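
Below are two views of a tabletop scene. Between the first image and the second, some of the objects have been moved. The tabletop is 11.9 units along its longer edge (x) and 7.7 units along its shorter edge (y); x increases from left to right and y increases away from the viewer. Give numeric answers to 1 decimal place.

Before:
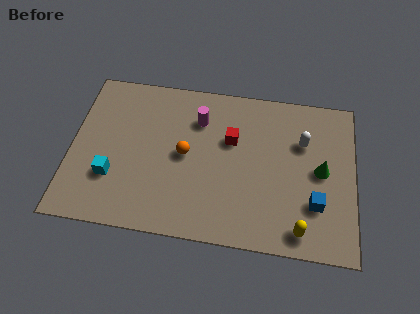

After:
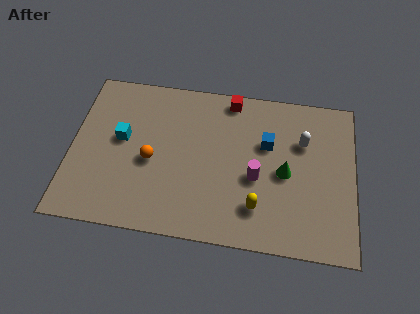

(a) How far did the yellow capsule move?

2.0

The yellow capsule was near (9.7, 1.0) before and (7.9, 1.8) after, so it travelled √(1.8² + 0.8²) ≈ 2.0 units.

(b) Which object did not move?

the white capsule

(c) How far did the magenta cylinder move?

3.5

The magenta cylinder was near (5.3, 5.7) before and (7.8, 3.2) after, so it travelled √(2.5² + 2.5²) ≈ 3.5 units.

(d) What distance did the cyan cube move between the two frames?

1.9

From (1.8, 2.4) to (2.1, 4.3), the cyan cube covered √(0.3² + 1.9²) ≈ 1.9 units.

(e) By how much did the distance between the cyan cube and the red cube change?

-0.3

Before: roughly 5.5 units apart; after: 5.2. That's 0.3 units closer together.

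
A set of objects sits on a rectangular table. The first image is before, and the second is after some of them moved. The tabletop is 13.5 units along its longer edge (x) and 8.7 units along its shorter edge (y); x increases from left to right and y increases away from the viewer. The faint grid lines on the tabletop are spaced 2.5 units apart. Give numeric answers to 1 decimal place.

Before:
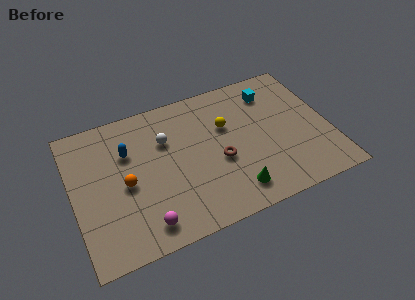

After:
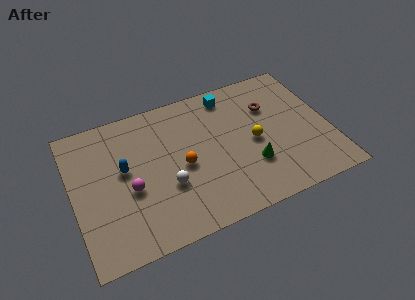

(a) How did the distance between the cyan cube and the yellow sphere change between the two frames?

+0.6

Before: roughly 2.9 units apart; after: 3.5. That's 0.6 units further apart.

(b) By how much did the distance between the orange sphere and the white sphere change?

-1.7

The distance was about 3.0 in the first image and 1.3 in the second, so they moved 1.7 units closer together.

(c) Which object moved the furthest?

the brown torus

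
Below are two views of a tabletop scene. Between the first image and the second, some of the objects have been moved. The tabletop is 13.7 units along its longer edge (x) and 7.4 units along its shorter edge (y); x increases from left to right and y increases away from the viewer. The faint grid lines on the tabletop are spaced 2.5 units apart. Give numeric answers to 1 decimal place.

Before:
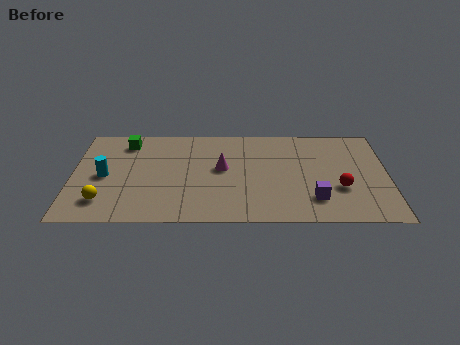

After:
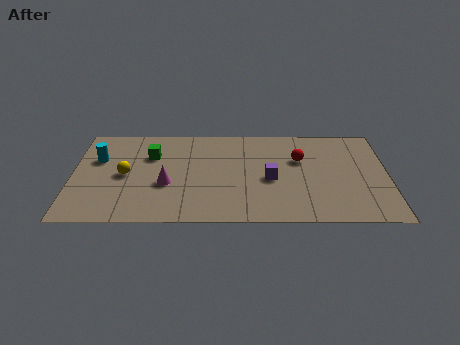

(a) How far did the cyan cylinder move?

1.3

From (1.4, 3.5) to (1.1, 4.8), the cyan cylinder covered √(0.3² + 1.3²) ≈ 1.3 units.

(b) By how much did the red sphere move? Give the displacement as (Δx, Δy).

(-1.7, 2.2)

The red sphere was at about (11.6, 2.6) and moved to about (9.9, 4.8).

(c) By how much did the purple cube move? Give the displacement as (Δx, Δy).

(-1.9, 1.5)

From the two frames, the purple cube sits at roughly (10.5, 1.8) before and (8.6, 3.3) after.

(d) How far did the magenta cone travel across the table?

2.7

The magenta cone was near (6.5, 4.1) before and (4.1, 2.9) after, so it travelled √(2.4² + 1.2²) ≈ 2.7 units.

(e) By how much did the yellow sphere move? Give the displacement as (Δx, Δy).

(0.9, 2.0)

The yellow sphere started near (1.4, 1.6) and ended near (2.3, 3.6).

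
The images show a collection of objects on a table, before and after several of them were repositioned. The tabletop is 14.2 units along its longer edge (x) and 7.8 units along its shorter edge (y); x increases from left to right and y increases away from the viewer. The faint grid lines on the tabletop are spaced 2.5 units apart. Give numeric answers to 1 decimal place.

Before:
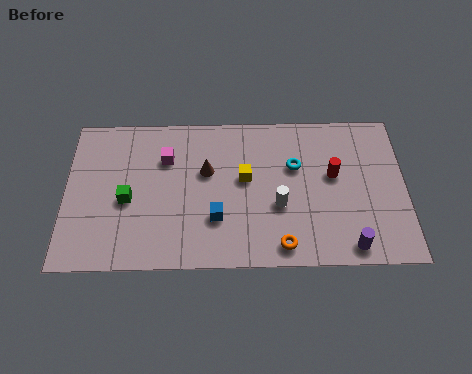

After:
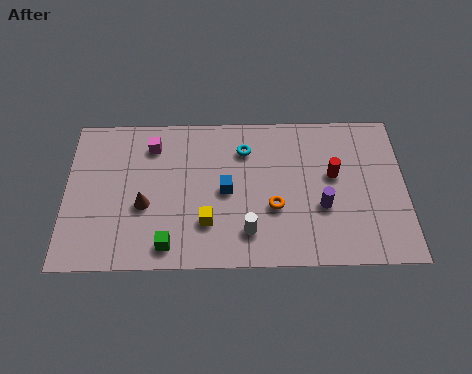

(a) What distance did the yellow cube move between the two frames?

2.7

The yellow cube was near (7.5, 4.4) before and (5.9, 2.2) after, so it travelled √(1.6² + 2.2²) ≈ 2.7 units.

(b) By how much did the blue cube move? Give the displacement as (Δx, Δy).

(0.4, 1.4)

The blue cube started near (6.3, 2.4) and ended near (6.7, 3.8).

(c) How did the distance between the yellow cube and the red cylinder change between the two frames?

+2.1

The distance was about 3.7 in the first image and 5.8 in the second, so they moved 2.1 units further apart.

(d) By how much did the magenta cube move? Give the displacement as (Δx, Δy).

(-0.6, 0.7)

The magenta cube was at about (4.2, 5.5) and moved to about (3.6, 6.2).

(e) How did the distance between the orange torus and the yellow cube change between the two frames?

-0.8

The distance was about 3.7 in the first image and 2.9 in the second, so they moved 0.8 units closer together.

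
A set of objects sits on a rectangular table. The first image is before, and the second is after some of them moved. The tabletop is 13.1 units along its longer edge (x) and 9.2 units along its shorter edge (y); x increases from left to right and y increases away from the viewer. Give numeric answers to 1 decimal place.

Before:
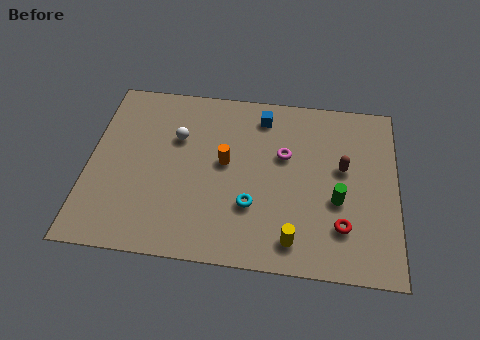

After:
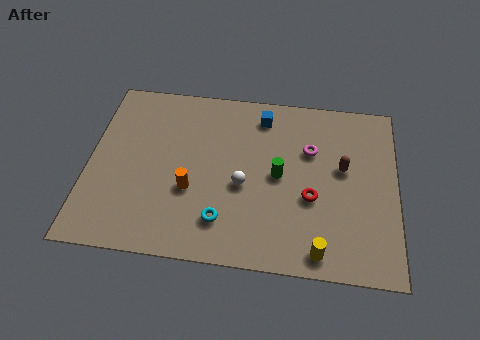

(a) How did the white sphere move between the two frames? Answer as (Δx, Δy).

(2.9, -2.2)

From the two frames, the white sphere sits at roughly (3.7, 6.1) before and (6.6, 3.9) after.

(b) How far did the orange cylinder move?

2.1

The orange cylinder moved from about (5.8, 5.0) to (4.4, 3.4), a distance of √(1.4² + 1.6²) ≈ 2.1.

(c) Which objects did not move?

the brown capsule and the blue cube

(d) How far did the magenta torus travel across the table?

1.2

From (8.3, 5.7) to (9.4, 6.1), the magenta torus covered √(1.1² + 0.4²) ≈ 1.2 units.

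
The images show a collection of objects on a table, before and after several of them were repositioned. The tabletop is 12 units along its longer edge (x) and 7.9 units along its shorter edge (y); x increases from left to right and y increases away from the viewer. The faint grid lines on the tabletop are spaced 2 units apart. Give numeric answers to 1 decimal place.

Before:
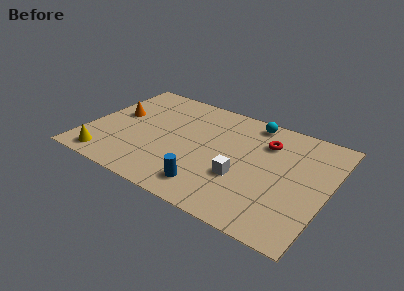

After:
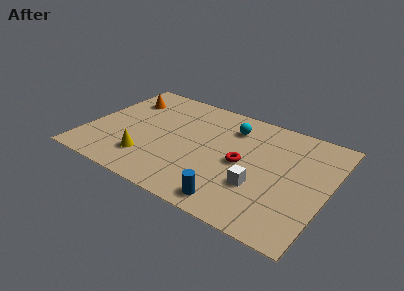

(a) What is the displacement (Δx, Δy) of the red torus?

(-0.9, -2.0)

The red torus was at about (8.7, 5.8) and moved to about (7.8, 3.8).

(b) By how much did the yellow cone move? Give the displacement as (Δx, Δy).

(1.9, 0.9)

The yellow cone started near (1.4, 1.0) and ended near (3.3, 1.9).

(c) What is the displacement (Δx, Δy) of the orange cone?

(0.1, 1.4)

From the two frames, the orange cone sits at roughly (1.3, 4.5) before and (1.4, 5.9) after.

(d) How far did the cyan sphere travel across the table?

1.3

The cyan sphere was near (7.8, 7.0) before and (6.9, 6.1) after, so it travelled √(0.9² + 0.9²) ≈ 1.3 units.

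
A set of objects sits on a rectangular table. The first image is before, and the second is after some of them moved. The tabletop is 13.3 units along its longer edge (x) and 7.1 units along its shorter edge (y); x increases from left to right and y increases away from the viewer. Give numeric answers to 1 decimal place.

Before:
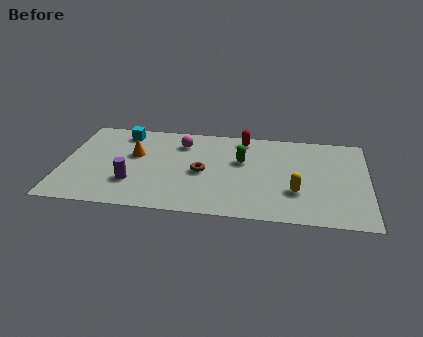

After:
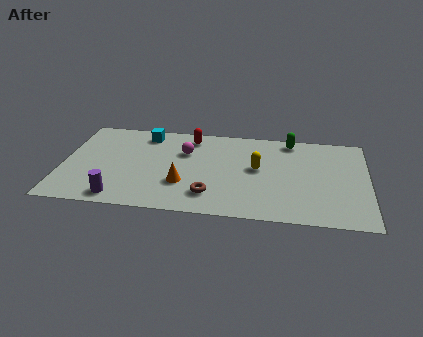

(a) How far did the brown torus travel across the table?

1.7

The brown torus moved from about (6.1, 3.3) to (6.5, 1.6), a distance of √(0.4² + 1.7²) ≈ 1.7.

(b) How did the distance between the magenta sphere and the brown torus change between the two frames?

+1.0

Before: roughly 2.4 units apart; after: 3.4. That's 1.0 units further apart.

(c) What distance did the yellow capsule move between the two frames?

2.3

From (10.2, 2.3) to (8.5, 3.9), the yellow capsule covered √(1.7² + 1.6²) ≈ 2.3 units.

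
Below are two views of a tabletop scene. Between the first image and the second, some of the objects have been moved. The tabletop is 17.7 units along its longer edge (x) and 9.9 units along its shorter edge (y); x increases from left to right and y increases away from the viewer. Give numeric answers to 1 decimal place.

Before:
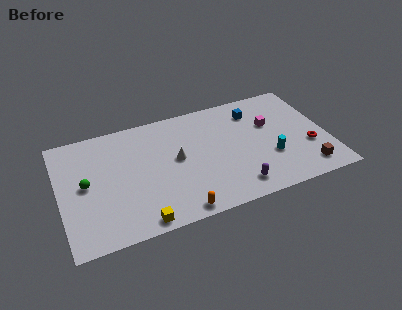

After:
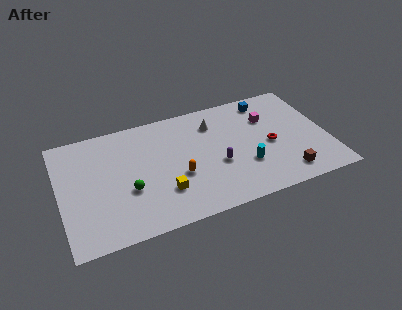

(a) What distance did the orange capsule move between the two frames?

2.9

The orange capsule moved from about (7.4, 0.9) to (7.7, 3.8), a distance of √(0.3² + 2.9²) ≈ 2.9.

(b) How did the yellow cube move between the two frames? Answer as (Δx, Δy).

(1.7, 1.9)

The yellow cube started near (4.9, 0.9) and ended near (6.6, 2.8).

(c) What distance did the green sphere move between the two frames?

3.0

The green sphere was near (1.7, 5.1) before and (4.4, 3.7) after, so it travelled √(2.7² + 1.4²) ≈ 3.0 units.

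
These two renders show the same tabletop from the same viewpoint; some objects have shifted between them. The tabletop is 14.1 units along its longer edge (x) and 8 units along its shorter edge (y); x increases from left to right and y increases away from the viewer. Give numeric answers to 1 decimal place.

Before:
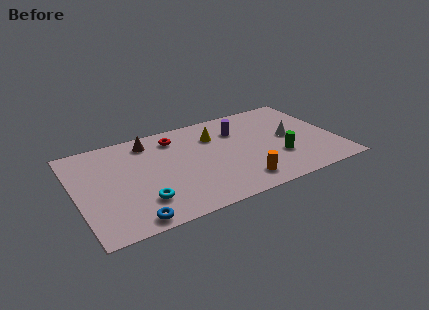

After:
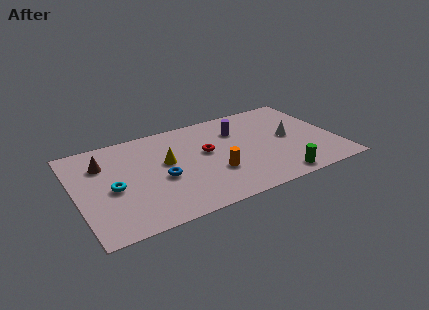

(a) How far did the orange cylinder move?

1.8

From (8.5, 1.4) to (7.3, 2.7), the orange cylinder covered √(1.2² + 1.3²) ≈ 1.8 units.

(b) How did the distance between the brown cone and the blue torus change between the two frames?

-2.3

The distance was about 6.1 in the first image and 3.8 in the second, so they moved 2.3 units closer together.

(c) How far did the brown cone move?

2.8

From (4.2, 6.7) to (1.6, 5.8), the brown cone covered √(2.6² + 0.9²) ≈ 2.8 units.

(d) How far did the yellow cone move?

3.0

The yellow cone moved from about (7.7, 5.8) to (4.9, 4.6), a distance of √(2.8² + 1.2²) ≈ 3.0.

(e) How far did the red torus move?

2.4

From (5.6, 6.5) to (7.1, 4.6), the red torus covered √(1.5² + 1.9²) ≈ 2.4 units.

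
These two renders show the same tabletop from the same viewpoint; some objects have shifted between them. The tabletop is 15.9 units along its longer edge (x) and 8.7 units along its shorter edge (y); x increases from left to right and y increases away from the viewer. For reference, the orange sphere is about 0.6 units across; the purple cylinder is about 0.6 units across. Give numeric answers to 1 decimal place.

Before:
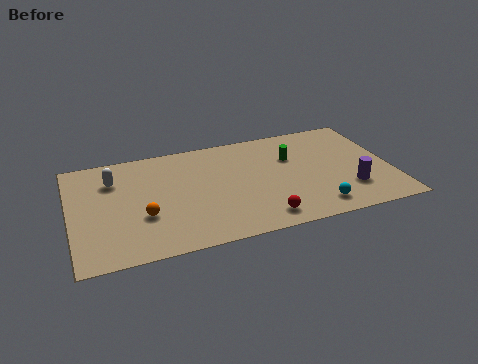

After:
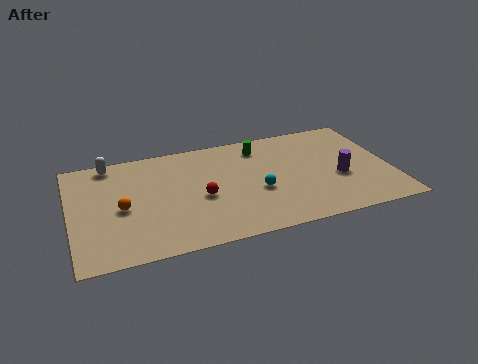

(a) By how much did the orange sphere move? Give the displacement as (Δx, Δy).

(-1.0, 0.9)

From the two frames, the orange sphere sits at roughly (3.5, 3.1) before and (2.5, 4.0) after.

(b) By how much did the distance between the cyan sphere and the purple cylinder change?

+2.0

The distance was about 2.1 in the first image and 4.1 in the second, so they moved 2.0 units further apart.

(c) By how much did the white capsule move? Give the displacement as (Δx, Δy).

(-0.1, 1.4)

From the two frames, the white capsule sits at roughly (2.2, 6.4) before and (2.1, 7.8) after.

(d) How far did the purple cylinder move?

1.2

The purple cylinder moved from about (13.7, 2.4) to (13.3, 3.5), a distance of √(0.4² + 1.1²) ≈ 1.2.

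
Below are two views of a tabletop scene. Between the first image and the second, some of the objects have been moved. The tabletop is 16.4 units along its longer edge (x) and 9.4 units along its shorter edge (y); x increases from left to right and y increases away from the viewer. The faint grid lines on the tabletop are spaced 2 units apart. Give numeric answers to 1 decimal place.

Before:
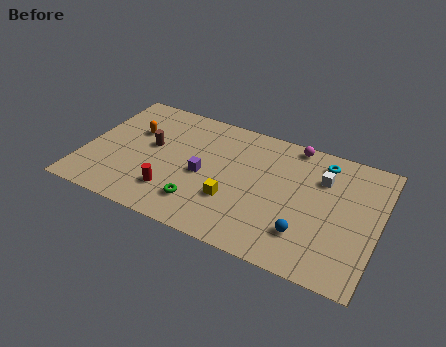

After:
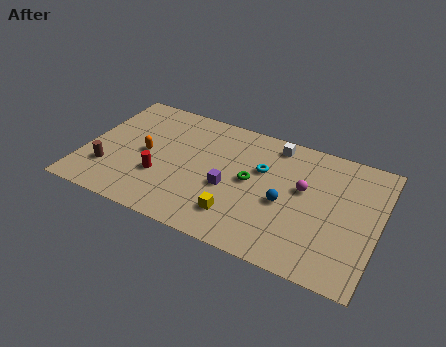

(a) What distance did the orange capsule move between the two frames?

1.7

The orange capsule moved from about (2.5, 6.1) to (3.4, 4.6), a distance of √(0.9² + 1.5²) ≈ 1.7.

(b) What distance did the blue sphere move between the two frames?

2.1

The blue sphere moved from about (12.6, 2.4) to (11.3, 4.1), a distance of √(1.3² + 1.7²) ≈ 2.1.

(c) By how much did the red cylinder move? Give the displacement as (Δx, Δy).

(-0.8, 0.9)

From the two frames, the red cylinder sits at roughly (5.2, 2.3) before and (4.4, 3.2) after.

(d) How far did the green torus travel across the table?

3.8

The green torus moved from about (6.8, 2.1) to (9.3, 4.9), a distance of √(2.5² + 2.8²) ≈ 3.8.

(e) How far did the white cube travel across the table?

3.2

The white cube moved from about (13.1, 6.7) to (10.3, 8.2), a distance of √(2.8² + 1.5²) ≈ 3.2.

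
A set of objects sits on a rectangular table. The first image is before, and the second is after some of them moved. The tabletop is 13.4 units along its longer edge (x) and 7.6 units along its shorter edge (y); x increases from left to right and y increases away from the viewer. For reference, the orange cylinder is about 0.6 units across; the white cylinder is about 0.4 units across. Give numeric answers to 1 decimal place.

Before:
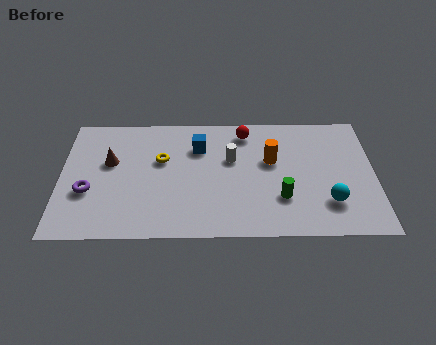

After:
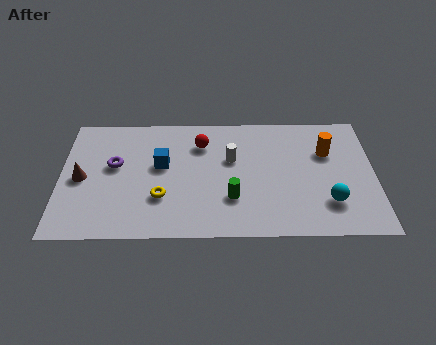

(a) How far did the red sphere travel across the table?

2.0

From (7.9, 6.4) to (6.0, 5.7), the red sphere covered √(1.9² + 0.7²) ≈ 2.0 units.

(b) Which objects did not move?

the cyan sphere and the white cylinder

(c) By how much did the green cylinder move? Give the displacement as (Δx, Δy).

(-2.1, 0.0)

From the two frames, the green cylinder sits at roughly (9.4, 2.3) before and (7.3, 2.3) after.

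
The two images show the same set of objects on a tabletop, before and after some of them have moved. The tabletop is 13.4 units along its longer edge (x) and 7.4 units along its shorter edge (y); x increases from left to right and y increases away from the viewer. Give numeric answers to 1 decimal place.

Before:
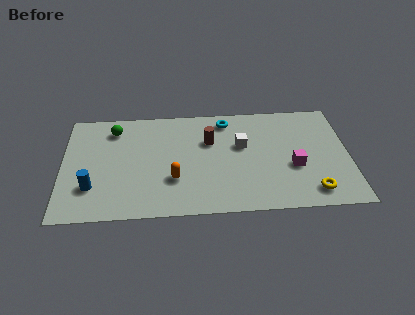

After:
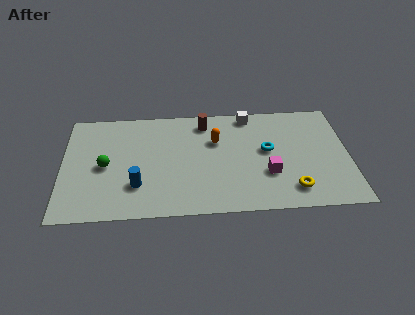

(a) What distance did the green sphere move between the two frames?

2.5

From (2.4, 6.0) to (2.0, 3.5), the green sphere covered √(0.4² + 2.5²) ≈ 2.5 units.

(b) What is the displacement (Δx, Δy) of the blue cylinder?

(2.1, 0.0)

From the two frames, the blue cylinder sits at roughly (1.4, 2.1) before and (3.5, 2.1) after.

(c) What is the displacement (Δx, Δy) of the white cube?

(0.4, 2.1)

The white cube started near (8.4, 4.5) and ended near (8.8, 6.6).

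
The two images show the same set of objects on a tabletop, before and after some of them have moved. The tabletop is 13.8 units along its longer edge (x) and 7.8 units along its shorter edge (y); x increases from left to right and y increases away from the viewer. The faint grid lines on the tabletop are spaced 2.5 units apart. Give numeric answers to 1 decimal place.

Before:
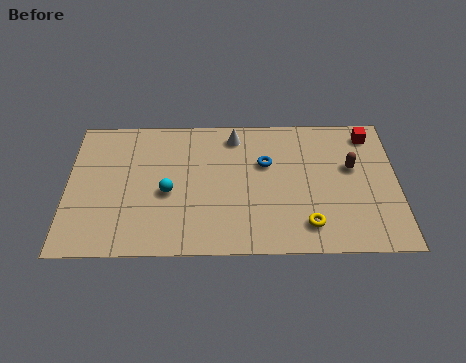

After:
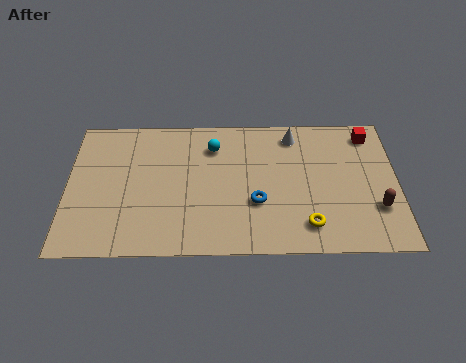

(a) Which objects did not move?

the yellow torus and the red cube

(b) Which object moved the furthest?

the cyan sphere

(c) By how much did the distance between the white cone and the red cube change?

-2.5

They were about 5.7 units apart before and 3.2 after — 2.5 units closer together.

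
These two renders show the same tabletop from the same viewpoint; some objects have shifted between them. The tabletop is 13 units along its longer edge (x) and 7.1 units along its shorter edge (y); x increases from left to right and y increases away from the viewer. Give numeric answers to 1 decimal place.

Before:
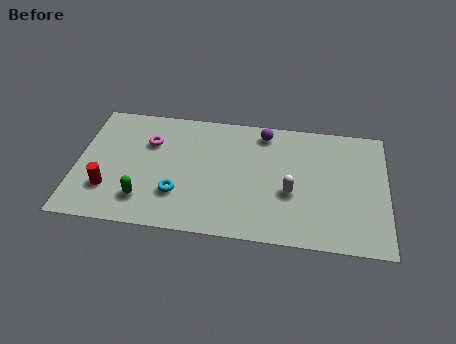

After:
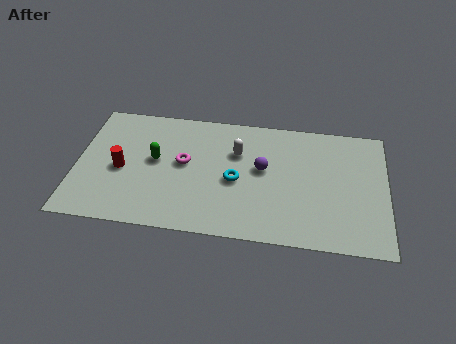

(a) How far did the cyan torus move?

2.6

The cyan torus moved from about (4.3, 2.1) to (6.7, 3.2), a distance of √(2.4² + 1.1²) ≈ 2.6.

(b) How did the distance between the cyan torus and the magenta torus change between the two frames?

-0.8

The distance was about 3.1 in the first image and 2.3 in the second, so they moved 0.8 units closer together.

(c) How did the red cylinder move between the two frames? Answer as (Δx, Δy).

(0.5, 1.2)

From the two frames, the red cylinder sits at roughly (1.4, 2.0) before and (1.9, 3.2) after.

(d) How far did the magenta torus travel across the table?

1.8

The magenta torus moved from about (3.0, 4.9) to (4.5, 3.9), a distance of √(1.5² + 1.0²) ≈ 1.8.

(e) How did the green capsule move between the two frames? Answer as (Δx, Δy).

(0.4, 2.3)

From the two frames, the green capsule sits at roughly (2.9, 1.6) before and (3.3, 3.9) after.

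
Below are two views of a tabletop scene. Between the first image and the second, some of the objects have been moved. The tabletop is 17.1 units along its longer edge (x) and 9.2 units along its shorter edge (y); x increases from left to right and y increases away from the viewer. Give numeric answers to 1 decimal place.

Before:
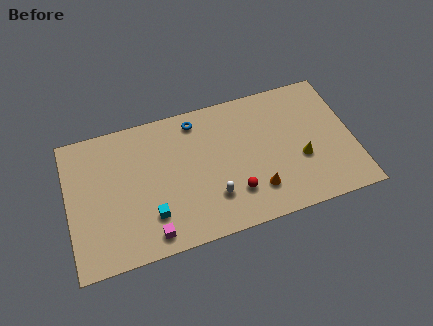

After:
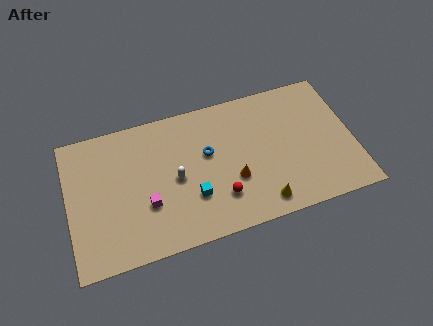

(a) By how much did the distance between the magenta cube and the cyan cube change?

+1.5

The distance was about 1.2 in the first image and 2.7 in the second, so they moved 1.5 units further apart.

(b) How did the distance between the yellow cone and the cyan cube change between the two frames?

-4.9

The distance was about 9.2 in the first image and 4.3 in the second, so they moved 4.9 units closer together.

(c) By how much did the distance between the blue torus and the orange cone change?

-3.9

Before: roughly 6.5 units apart; after: 2.6. That's 3.9 units closer together.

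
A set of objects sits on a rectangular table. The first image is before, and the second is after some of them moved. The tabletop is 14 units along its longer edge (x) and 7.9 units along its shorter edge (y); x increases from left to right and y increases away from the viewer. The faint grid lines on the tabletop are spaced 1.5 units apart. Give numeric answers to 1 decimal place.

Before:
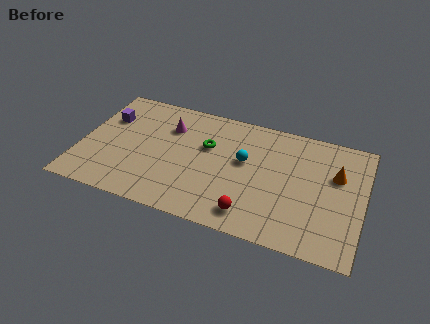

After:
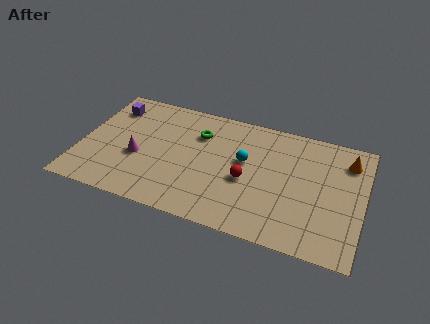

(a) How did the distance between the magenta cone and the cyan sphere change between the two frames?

+1.3

The distance was about 4.1 in the first image and 5.4 in the second, so they moved 1.3 units further apart.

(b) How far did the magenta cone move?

2.8

From (4.2, 5.7) to (2.9, 3.2), the magenta cone covered √(1.3² + 2.5²) ≈ 2.8 units.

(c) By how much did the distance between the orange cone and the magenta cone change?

+2.2

The distance was about 8.4 in the first image and 10.6 in the second, so they moved 2.2 units further apart.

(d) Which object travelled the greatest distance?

the magenta cone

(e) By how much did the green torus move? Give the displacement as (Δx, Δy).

(-0.5, 0.7)

The green torus was at about (6.2, 5.0) and moved to about (5.7, 5.7).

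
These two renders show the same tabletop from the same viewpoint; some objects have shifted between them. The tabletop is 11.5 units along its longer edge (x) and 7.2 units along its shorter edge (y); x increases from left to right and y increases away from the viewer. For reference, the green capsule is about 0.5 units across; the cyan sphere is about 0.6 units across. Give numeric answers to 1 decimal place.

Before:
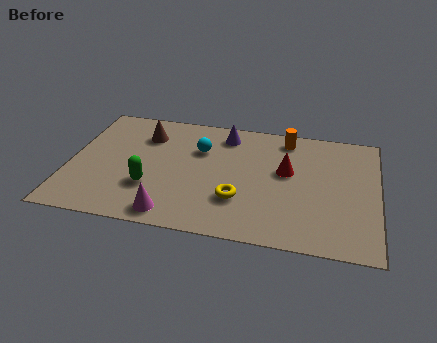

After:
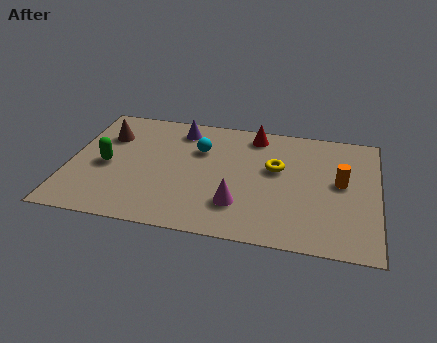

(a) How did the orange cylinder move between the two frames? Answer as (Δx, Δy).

(2.1, -2.3)

The orange cylinder was at about (8.0, 6.2) and moved to about (10.1, 3.9).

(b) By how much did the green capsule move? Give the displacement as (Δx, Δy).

(-1.7, 1.0)

The green capsule started near (3.1, 2.3) and ended near (1.4, 3.3).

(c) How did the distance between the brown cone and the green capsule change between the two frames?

-1.3

The distance was about 3.1 in the first image and 1.8 in the second, so they moved 1.3 units closer together.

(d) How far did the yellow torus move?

2.5

The yellow torus was near (6.4, 2.2) before and (7.7, 4.3) after, so it travelled √(1.3² + 2.1²) ≈ 2.5 units.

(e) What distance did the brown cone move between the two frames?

1.4

The brown cone moved from about (2.7, 5.4) to (1.3, 5.1), a distance of √(1.4² + 0.3²) ≈ 1.4.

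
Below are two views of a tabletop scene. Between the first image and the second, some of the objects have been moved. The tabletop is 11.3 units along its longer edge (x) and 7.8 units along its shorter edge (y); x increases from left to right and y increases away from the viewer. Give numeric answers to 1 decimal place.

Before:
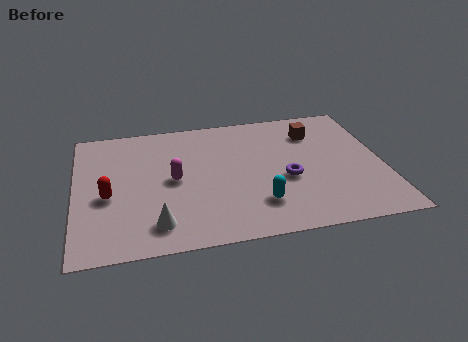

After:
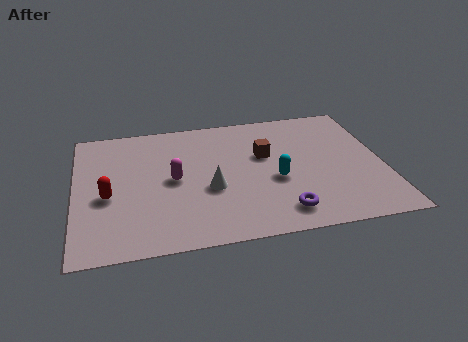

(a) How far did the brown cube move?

2.2

The brown cube was near (8.9, 5.9) before and (7.0, 4.8) after, so it travelled √(1.9² + 1.1²) ≈ 2.2 units.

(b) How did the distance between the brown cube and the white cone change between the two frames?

-4.8

Before: roughly 7.5 units apart; after: 2.7. That's 4.8 units closer together.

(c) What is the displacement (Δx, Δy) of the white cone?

(2.0, 1.7)

From the two frames, the white cone sits at roughly (2.9, 1.4) before and (4.9, 3.1) after.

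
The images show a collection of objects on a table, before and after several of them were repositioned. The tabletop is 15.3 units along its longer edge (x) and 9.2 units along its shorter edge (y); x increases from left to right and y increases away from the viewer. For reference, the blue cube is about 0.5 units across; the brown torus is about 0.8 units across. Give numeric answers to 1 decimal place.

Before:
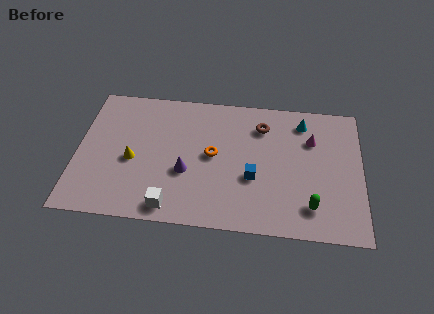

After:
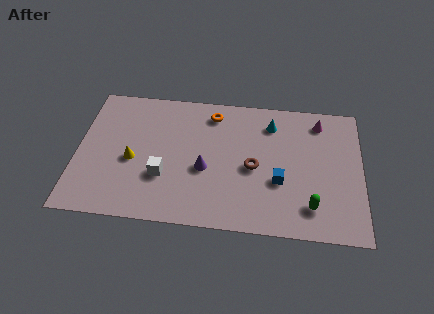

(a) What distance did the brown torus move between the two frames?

2.9

From (9.9, 7.1) to (9.5, 4.2), the brown torus covered √(0.4² + 2.9²) ≈ 2.9 units.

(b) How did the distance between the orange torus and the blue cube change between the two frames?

+3.1

The distance was about 2.6 in the first image and 5.7 in the second, so they moved 3.1 units further apart.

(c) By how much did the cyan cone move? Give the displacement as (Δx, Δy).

(-1.7, -0.3)

From the two frames, the cyan cone sits at roughly (12.1, 7.6) before and (10.4, 7.3) after.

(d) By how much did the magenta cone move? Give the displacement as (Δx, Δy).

(0.4, 1.3)

The magenta cone started near (12.6, 6.4) and ended near (13.0, 7.7).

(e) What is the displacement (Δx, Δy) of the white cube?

(-0.5, 2.0)

From the two frames, the white cube sits at roughly (5.2, 1.1) before and (4.7, 3.1) after.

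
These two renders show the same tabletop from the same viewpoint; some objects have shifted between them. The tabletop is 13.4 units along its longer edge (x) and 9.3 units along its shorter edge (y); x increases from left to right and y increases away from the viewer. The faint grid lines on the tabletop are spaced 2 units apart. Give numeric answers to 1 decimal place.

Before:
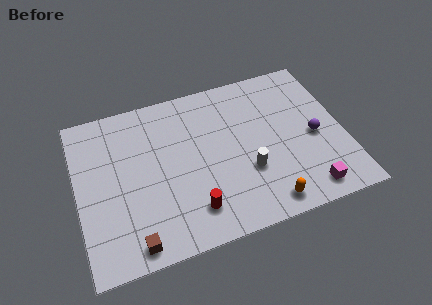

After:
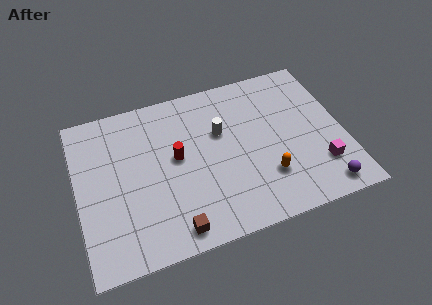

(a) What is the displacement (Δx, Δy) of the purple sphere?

(0.1, -3.1)

The purple sphere was at about (11.9, 4.2) and moved to about (12.0, 1.1).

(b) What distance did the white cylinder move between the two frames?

2.9

The white cylinder was near (8.4, 3.2) before and (7.3, 5.9) after, so it travelled √(1.1² + 2.7²) ≈ 2.9 units.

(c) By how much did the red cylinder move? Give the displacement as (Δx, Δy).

(-0.5, 3.2)

The red cylinder was at about (5.5, 1.9) and moved to about (5.0, 5.1).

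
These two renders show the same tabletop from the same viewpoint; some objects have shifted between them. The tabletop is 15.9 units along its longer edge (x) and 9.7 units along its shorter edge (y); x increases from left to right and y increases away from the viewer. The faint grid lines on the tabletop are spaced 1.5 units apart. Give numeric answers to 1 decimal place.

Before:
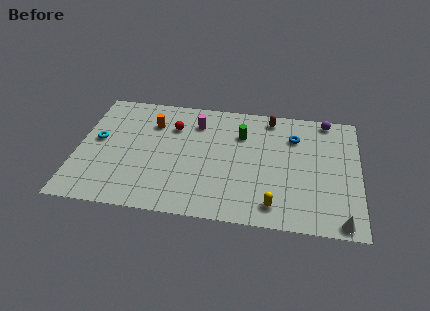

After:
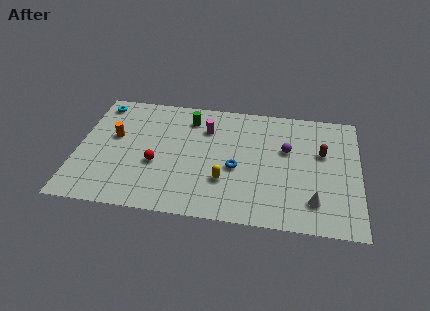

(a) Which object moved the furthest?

the blue torus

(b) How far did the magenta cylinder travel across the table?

0.7

The magenta cylinder moved from about (6.6, 7.5) to (7.2, 7.1), a distance of √(0.6² + 0.4²) ≈ 0.7.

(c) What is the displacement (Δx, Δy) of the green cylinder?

(-3.0, 0.9)

The green cylinder was at about (9.2, 6.9) and moved to about (6.2, 7.8).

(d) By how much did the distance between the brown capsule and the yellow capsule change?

-0.8

The distance was about 7.0 in the first image and 6.2 in the second, so they moved 0.8 units closer together.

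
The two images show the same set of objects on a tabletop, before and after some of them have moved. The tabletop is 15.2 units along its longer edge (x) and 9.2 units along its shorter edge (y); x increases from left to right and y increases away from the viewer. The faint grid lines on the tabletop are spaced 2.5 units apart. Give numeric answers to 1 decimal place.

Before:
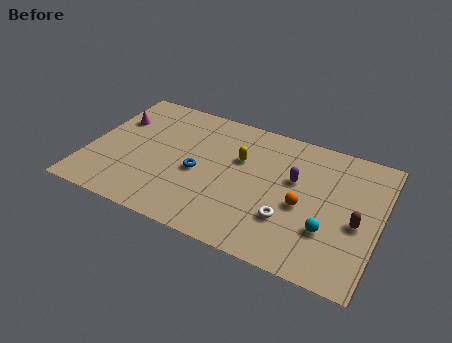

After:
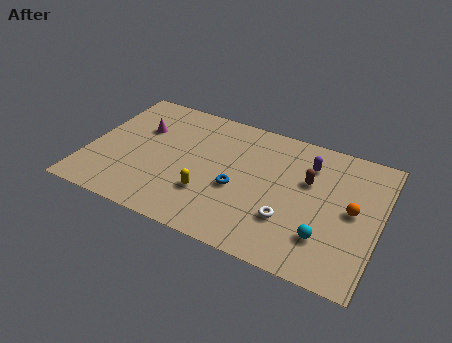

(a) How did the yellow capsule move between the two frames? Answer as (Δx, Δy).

(-1.3, -3.1)

From the two frames, the yellow capsule sits at roughly (7.8, 5.9) before and (6.5, 2.8) after.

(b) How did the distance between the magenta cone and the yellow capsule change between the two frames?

-1.5

Before: roughly 6.7 units apart; after: 5.2. That's 1.5 units closer together.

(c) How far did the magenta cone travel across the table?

1.4

The magenta cone moved from about (1.1, 6.3) to (2.5, 6.1), a distance of √(1.4² + 0.2²) ≈ 1.4.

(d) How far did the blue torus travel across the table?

2.1

The blue torus moved from about (5.8, 4.1) to (7.9, 3.8), a distance of √(2.1² + 0.3²) ≈ 2.1.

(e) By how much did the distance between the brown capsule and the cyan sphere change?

+1.8

They were about 1.8 units apart before and 3.6 after — 1.8 units further apart.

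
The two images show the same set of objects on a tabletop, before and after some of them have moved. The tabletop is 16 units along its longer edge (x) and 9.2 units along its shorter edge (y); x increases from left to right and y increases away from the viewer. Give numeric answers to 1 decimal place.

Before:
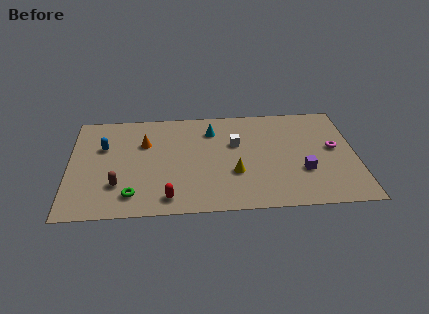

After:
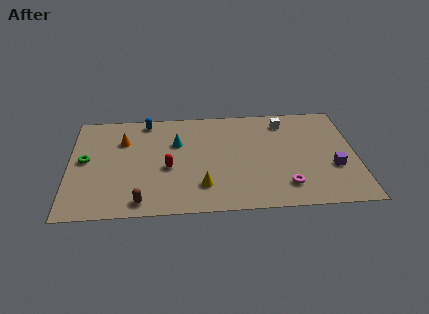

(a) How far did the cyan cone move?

2.2

From (8.0, 7.1) to (6.0, 6.1), the cyan cone covered √(2.0² + 1.0²) ≈ 2.2 units.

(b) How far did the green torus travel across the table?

4.1

The green torus moved from about (3.5, 1.7) to (0.9, 4.9), a distance of √(2.6² + 3.2²) ≈ 4.1.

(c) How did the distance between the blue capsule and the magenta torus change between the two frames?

-3.0

Before: roughly 12.9 units apart; after: 9.9. That's 3.0 units closer together.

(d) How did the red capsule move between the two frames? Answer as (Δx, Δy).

(0.0, 2.6)

From the two frames, the red capsule sits at roughly (5.5, 1.3) before and (5.5, 3.9) after.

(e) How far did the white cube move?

3.3

The white cube moved from about (9.3, 5.8) to (12.1, 7.6), a distance of √(2.8² + 1.8²) ≈ 3.3.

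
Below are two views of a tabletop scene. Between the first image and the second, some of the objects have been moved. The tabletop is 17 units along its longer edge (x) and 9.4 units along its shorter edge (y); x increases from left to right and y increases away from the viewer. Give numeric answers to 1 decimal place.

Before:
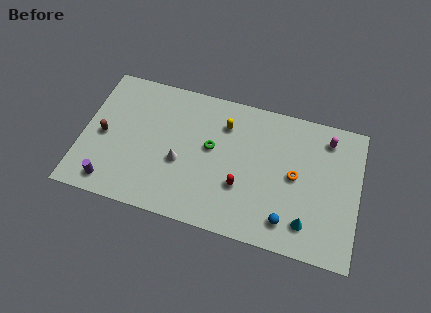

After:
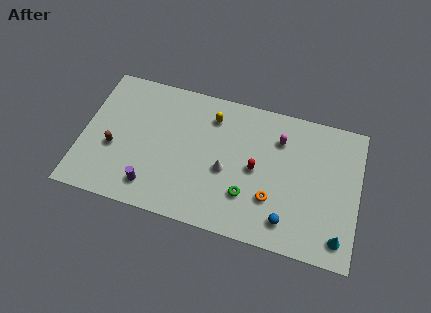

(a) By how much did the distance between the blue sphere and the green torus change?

-3.4

Before: roughly 6.1 units apart; after: 2.7. That's 3.4 units closer together.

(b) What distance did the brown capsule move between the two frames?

1.0

The brown capsule was near (1.3, 4.4) before and (2.0, 3.7) after, so it travelled √(0.7² + 0.7²) ≈ 1.0 units.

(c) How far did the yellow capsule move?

0.9

From (8.6, 7.1) to (7.8, 7.4), the yellow capsule covered √(0.8² + 0.3²) ≈ 0.9 units.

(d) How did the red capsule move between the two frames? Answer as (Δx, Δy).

(0.8, 1.4)

From the two frames, the red capsule sits at roughly (9.9, 3.2) before and (10.7, 4.6) after.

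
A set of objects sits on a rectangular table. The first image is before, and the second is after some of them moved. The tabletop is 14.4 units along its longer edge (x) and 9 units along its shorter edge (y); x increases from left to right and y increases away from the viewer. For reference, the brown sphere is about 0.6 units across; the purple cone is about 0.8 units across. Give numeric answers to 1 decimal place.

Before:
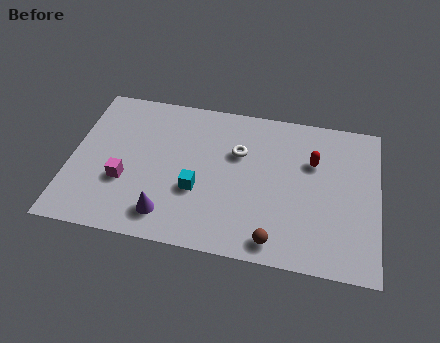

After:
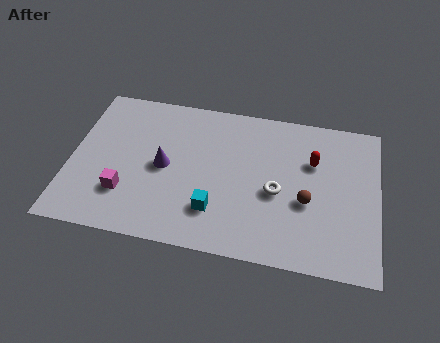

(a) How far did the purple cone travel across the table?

2.8

The purple cone moved from about (4.7, 1.6) to (4.4, 4.4), a distance of √(0.3² + 2.8²) ≈ 2.8.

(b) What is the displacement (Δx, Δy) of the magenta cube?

(0.1, -0.7)

The magenta cube started near (2.6, 3.2) and ended near (2.7, 2.5).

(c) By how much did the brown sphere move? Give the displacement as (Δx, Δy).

(1.4, 2.5)

From the two frames, the brown sphere sits at roughly (9.7, 1.1) before and (11.1, 3.6) after.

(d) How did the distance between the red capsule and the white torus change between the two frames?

-0.9

Before: roughly 3.5 units apart; after: 2.6. That's 0.9 units closer together.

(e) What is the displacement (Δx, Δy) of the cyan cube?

(0.9, -1.0)

The cyan cube started near (6.0, 3.3) and ended near (6.9, 2.3).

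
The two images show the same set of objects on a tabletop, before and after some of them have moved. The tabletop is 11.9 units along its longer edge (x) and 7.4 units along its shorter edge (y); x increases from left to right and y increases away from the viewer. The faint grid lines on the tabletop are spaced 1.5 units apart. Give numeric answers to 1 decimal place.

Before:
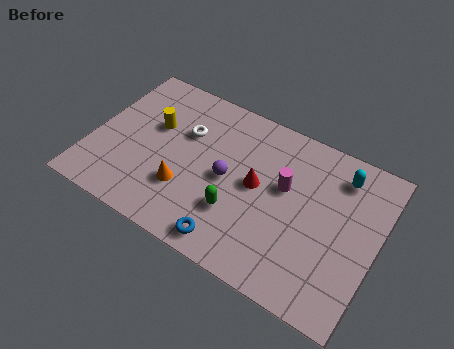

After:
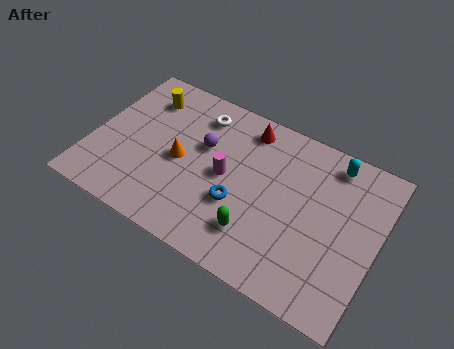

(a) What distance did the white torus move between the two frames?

1.2

From (3.7, 4.9) to (4.1, 6.0), the white torus covered √(0.4² + 1.1²) ≈ 1.2 units.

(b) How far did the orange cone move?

1.3

The orange cone was near (4.1, 2.3) before and (3.7, 3.5) after, so it travelled √(0.4² + 1.2²) ≈ 1.3 units.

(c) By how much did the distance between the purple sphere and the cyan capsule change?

+0.5

Before: roughly 5.0 units apart; after: 5.5. That's 0.5 units further apart.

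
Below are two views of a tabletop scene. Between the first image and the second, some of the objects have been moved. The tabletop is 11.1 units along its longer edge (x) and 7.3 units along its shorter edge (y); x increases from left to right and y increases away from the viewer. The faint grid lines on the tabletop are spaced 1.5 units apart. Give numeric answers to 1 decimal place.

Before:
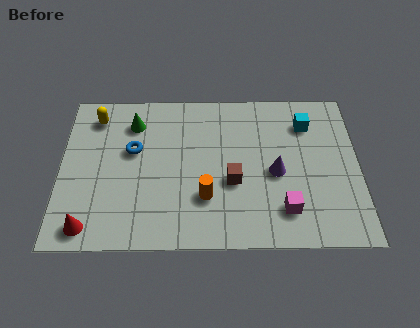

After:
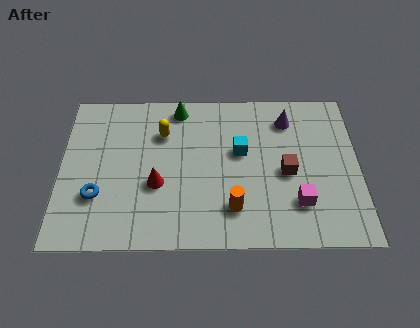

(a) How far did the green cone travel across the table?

1.8

The green cone moved from about (2.7, 5.7) to (4.4, 6.4), a distance of √(1.7² + 0.7²) ≈ 1.8.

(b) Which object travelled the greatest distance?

the red cone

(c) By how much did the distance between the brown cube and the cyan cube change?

-1.9

They were about 3.9 units apart before and 2.0 after — 1.9 units closer together.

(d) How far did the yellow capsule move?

2.6

The yellow capsule was near (1.3, 6.0) before and (3.8, 5.2) after, so it travelled √(2.5² + 0.8²) ≈ 2.6 units.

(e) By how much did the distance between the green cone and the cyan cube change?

-3.4

Before: roughly 6.5 units apart; after: 3.1. That's 3.4 units closer together.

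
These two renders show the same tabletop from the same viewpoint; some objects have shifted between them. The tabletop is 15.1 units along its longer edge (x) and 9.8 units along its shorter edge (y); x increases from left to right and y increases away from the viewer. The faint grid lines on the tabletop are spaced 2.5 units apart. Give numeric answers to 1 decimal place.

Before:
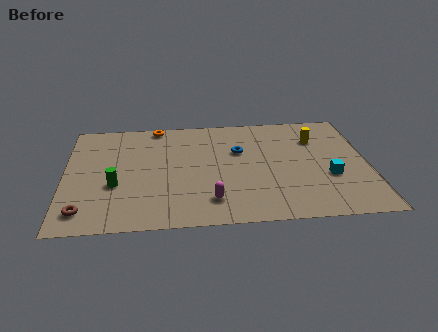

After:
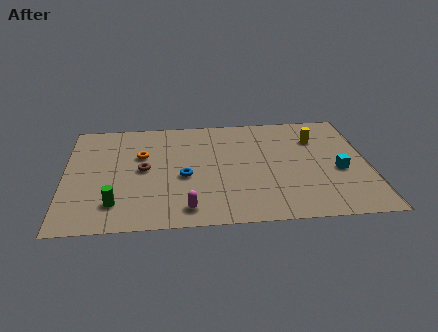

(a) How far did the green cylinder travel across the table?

1.6

The green cylinder moved from about (2.5, 3.7) to (2.5, 2.1), a distance of √(0.0² + 1.6²) ≈ 1.6.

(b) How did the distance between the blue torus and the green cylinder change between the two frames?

-2.7

They were about 6.7 units apart before and 4.0 after — 2.7 units closer together.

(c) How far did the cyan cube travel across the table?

0.7

From (13.1, 3.6) to (13.6, 4.1), the cyan cube covered √(0.5² + 0.5²) ≈ 0.7 units.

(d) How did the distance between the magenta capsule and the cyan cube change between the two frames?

+2.0

Before: roughly 6.1 units apart; after: 8.1. That's 2.0 units further apart.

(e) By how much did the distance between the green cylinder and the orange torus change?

-1.3

The distance was about 5.7 in the first image and 4.4 in the second, so they moved 1.3 units closer together.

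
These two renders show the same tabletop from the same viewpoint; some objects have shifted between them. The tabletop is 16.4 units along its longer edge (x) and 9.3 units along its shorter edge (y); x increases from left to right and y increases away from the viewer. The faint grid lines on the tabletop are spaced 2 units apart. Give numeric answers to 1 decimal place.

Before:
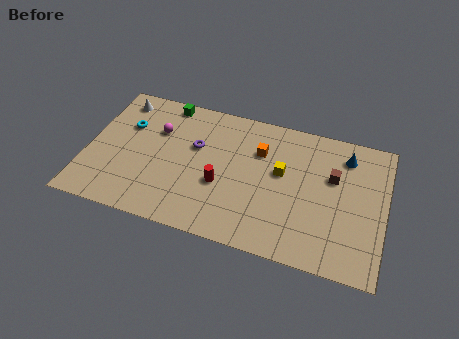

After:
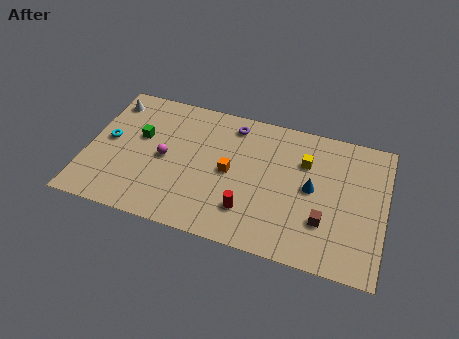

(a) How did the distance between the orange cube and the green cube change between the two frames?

-0.5

The distance was about 5.7 in the first image and 5.2 in the second, so they moved 0.5 units closer together.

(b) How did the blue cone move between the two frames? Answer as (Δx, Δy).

(-1.7, -2.7)

The blue cone started near (14.1, 7.5) and ended near (12.4, 4.8).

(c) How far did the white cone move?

0.5

The white cone moved from about (1.4, 7.9) to (0.9, 7.7), a distance of √(0.5² + 0.2²) ≈ 0.5.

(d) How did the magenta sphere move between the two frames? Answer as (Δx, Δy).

(0.6, -1.8)

The magenta sphere was at about (3.7, 6.3) and moved to about (4.3, 4.5).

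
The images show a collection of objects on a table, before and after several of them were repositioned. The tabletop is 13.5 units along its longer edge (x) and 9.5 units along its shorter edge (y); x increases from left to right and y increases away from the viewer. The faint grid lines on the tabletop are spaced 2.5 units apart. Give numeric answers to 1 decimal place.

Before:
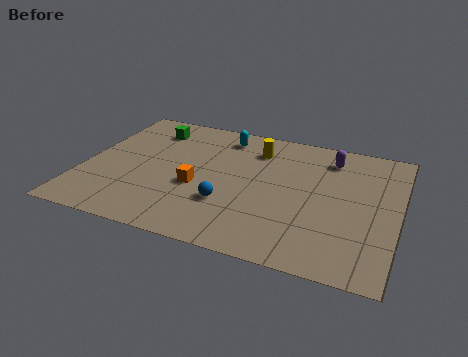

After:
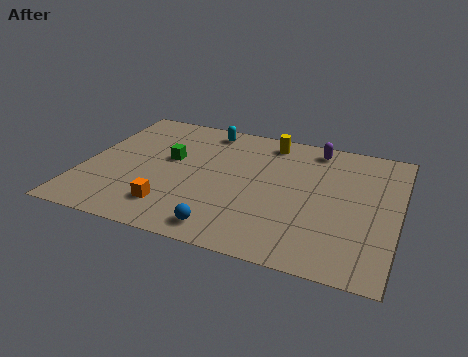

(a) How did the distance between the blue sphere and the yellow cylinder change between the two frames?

+2.6

Before: roughly 4.5 units apart; after: 7.1. That's 2.6 units further apart.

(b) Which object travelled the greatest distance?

the green cube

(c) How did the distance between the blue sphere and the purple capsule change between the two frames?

+1.6

They were about 6.2 units apart before and 7.8 after — 1.6 units further apart.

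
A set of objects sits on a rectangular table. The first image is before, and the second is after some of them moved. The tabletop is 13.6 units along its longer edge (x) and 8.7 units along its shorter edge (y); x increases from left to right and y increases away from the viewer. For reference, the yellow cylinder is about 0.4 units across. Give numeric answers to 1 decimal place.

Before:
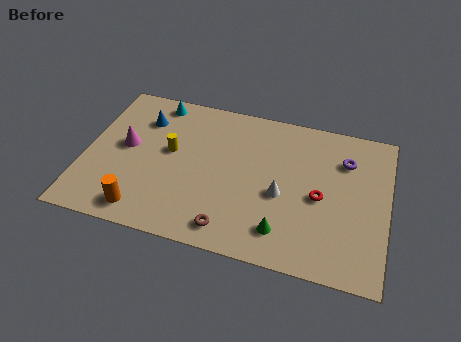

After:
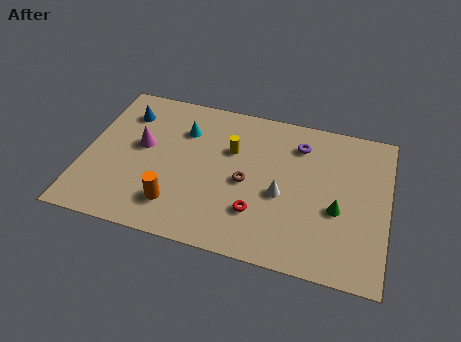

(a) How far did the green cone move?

2.9

The green cone moved from about (9.1, 1.7) to (11.4, 3.5), a distance of √(2.3² + 1.8²) ≈ 2.9.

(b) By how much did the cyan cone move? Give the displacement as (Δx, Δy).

(1.4, -1.4)

From the two frames, the cyan cone sits at roughly (2.9, 7.7) before and (4.3, 6.3) after.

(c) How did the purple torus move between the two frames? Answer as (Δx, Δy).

(-2.1, 0.4)

The purple torus was at about (11.6, 6.4) and moved to about (9.5, 6.8).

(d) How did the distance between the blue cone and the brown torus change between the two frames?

-0.6

Before: roughly 6.9 units apart; after: 6.3. That's 0.6 units closer together.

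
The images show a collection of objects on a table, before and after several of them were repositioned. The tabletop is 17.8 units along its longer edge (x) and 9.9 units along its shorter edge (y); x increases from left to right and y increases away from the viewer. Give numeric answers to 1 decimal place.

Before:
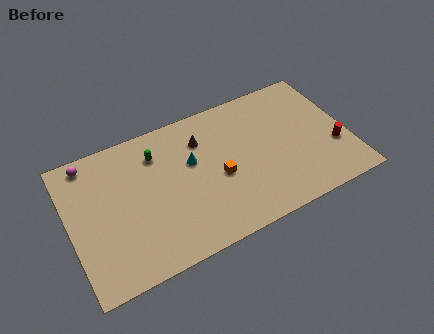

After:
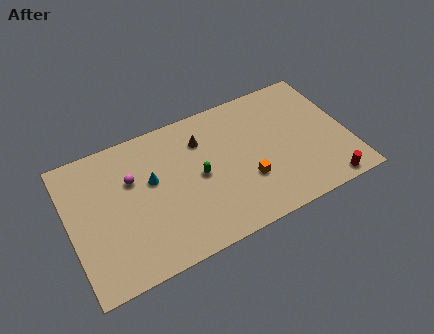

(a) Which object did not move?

the brown cone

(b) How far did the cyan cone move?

2.6

From (7.9, 6.1) to (5.3, 5.9), the cyan cone covered √(2.6² + 0.2²) ≈ 2.6 units.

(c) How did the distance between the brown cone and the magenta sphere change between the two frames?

-2.5

They were about 7.2 units apart before and 4.7 after — 2.5 units closer together.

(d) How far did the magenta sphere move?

3.4

From (1.6, 8.8) to (4.1, 6.5), the magenta sphere covered √(2.5² + 2.3²) ≈ 3.4 units.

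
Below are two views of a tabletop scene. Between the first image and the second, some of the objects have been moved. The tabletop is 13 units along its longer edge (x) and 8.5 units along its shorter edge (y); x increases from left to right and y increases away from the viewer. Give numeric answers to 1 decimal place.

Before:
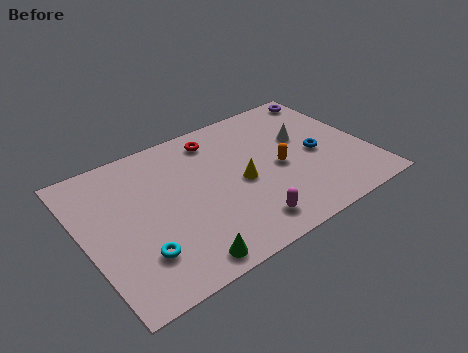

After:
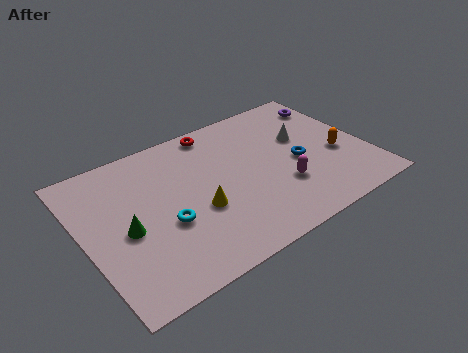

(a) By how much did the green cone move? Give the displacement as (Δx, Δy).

(-2.0, 2.9)

From the two frames, the green cone sits at roughly (3.8, 0.9) before and (1.8, 3.8) after.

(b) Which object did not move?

the white cone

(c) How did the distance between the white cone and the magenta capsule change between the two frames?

-2.3

They were about 5.2 units apart before and 2.9 after — 2.3 units closer together.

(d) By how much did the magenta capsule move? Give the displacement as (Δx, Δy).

(2.0, 1.3)

The magenta capsule was at about (6.8, 1.4) and moved to about (8.8, 2.7).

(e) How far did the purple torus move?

0.7

The purple torus moved from about (12.1, 7.5) to (12.1, 6.8), a distance of √(0.0² + 0.7²) ≈ 0.7.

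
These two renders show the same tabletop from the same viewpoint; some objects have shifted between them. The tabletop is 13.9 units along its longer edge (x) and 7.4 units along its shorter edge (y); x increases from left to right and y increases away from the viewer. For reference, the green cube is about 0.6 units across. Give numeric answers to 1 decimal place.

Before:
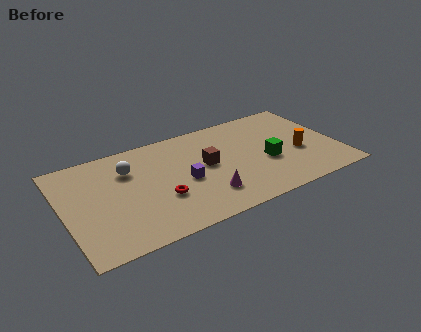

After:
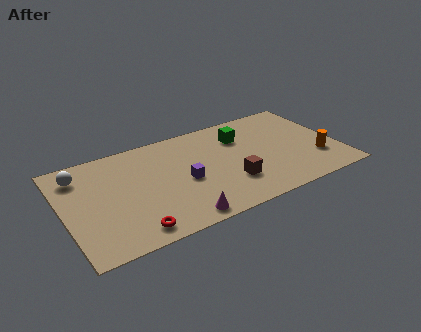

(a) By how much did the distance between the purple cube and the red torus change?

+2.2

The distance was about 1.5 in the first image and 3.7 in the second, so they moved 2.2 units further apart.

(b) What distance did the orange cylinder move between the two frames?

1.1

From (11.9, 3.0) to (12.7, 2.2), the orange cylinder covered √(0.8² + 0.8²) ≈ 1.1 units.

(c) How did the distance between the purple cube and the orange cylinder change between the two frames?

+0.9

Before: roughly 5.9 units apart; after: 6.8. That's 0.9 units further apart.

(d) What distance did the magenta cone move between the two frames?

1.8

From (6.9, 1.8) to (5.4, 0.8), the magenta cone covered √(1.5² + 1.0²) ≈ 1.8 units.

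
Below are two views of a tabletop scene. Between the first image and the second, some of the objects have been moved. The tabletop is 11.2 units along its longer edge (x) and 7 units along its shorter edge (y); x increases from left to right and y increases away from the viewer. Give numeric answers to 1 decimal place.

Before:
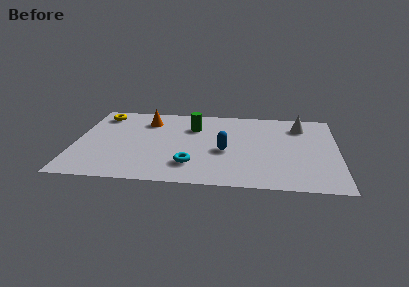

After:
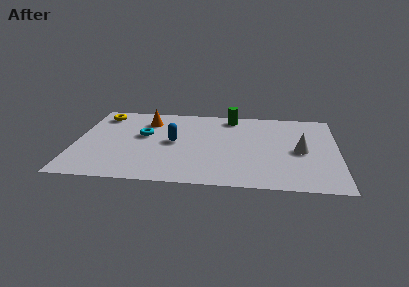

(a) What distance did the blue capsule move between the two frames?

2.3

From (6.4, 3.0) to (4.2, 3.6), the blue capsule covered √(2.2² + 0.6²) ≈ 2.3 units.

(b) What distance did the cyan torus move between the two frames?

3.2

The cyan torus moved from about (5.0, 1.7) to (2.9, 4.1), a distance of √(2.1² + 2.4²) ≈ 3.2.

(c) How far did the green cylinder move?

1.9

The green cylinder moved from about (5.0, 5.0) to (6.6, 6.1), a distance of √(1.6² + 1.1²) ≈ 1.9.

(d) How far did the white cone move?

2.2

From (9.6, 5.5) to (9.6, 3.3), the white cone covered √(0.0² + 2.2²) ≈ 2.2 units.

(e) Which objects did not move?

the orange cone and the yellow torus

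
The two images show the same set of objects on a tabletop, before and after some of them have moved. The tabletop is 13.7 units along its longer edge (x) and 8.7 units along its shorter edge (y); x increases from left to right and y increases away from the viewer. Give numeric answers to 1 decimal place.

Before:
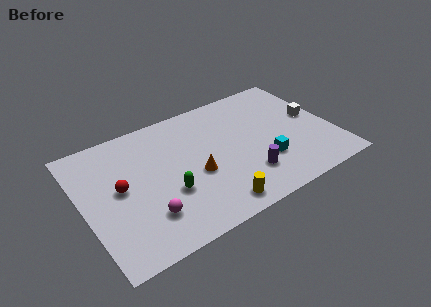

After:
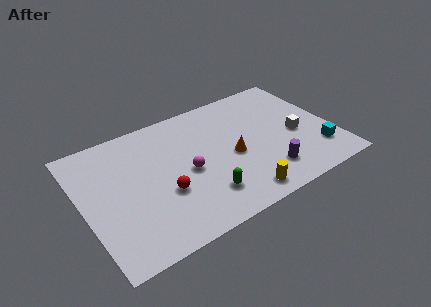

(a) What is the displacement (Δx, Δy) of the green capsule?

(1.8, -1.1)

From the two frames, the green capsule sits at roughly (4.4, 3.1) before and (6.2, 2.0) after.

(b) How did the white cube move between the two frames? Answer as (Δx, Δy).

(-1.1, -0.9)

The white cube started near (12.8, 4.7) and ended near (11.7, 3.8).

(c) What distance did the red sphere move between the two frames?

2.6

From (2.0, 4.6) to (4.2, 3.2), the red sphere covered √(2.2² + 1.4²) ≈ 2.6 units.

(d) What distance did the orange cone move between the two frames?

2.1

From (6.0, 3.6) to (8.1, 3.9), the orange cone covered √(2.1² + 0.3²) ≈ 2.1 units.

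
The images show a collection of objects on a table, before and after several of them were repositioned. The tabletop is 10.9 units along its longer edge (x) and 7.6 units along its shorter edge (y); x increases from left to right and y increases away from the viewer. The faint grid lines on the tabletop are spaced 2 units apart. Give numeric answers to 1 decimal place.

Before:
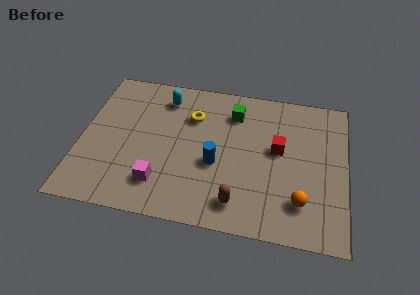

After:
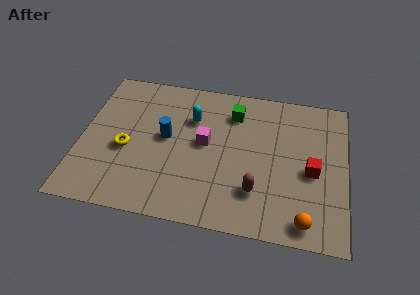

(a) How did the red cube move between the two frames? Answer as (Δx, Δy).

(1.4, -0.9)

From the two frames, the red cube sits at roughly (8.1, 4.3) before and (9.5, 3.4) after.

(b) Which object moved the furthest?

the yellow torus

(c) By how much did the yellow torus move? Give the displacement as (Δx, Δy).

(-2.6, -2.2)

The yellow torus started near (4.5, 5.4) and ended near (1.9, 3.2).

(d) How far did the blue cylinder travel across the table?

2.3

The blue cylinder moved from about (5.6, 3.1) to (3.5, 4.1), a distance of √(2.1² + 1.0²) ≈ 2.3.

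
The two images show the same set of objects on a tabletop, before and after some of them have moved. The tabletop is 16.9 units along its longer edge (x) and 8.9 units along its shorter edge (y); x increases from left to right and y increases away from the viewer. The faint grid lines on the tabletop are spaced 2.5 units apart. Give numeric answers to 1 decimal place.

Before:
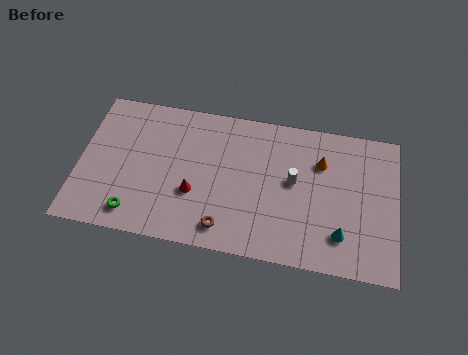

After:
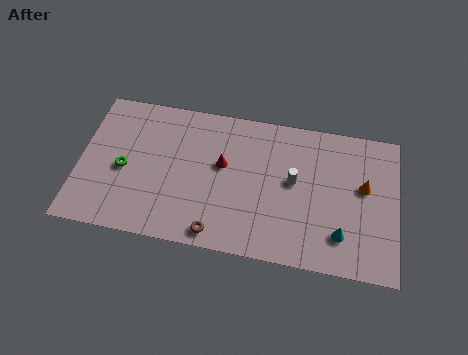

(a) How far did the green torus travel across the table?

2.7

From (3.1, 1.4) to (2.4, 4.0), the green torus covered √(0.7² + 2.6²) ≈ 2.7 units.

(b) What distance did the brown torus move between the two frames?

0.6

The brown torus was near (7.9, 1.4) before and (7.5, 1.0) after, so it travelled √(0.4² + 0.4²) ≈ 0.6 units.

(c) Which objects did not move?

the white cylinder and the cyan cone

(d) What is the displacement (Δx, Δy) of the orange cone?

(2.3, -1.1)

The orange cone started near (12.8, 6.3) and ended near (15.1, 5.2).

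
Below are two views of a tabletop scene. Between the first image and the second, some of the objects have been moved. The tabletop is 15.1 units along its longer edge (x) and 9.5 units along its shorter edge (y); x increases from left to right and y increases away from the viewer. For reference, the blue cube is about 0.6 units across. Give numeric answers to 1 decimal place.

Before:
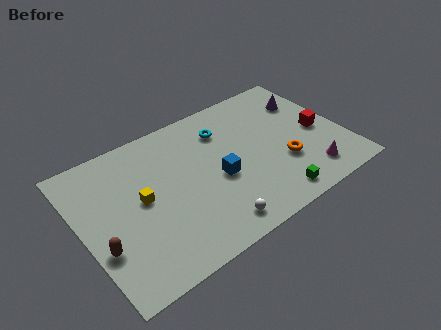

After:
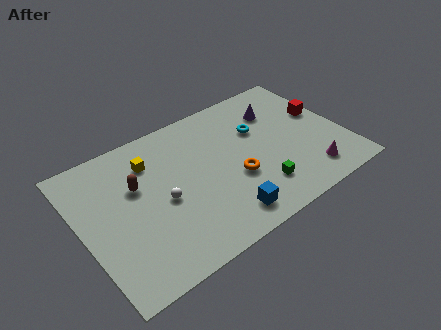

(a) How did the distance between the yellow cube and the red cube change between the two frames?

-0.4

Before: roughly 10.4 units apart; after: 10.0. That's 0.4 units closer together.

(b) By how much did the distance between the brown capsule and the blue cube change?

-0.8

Before: roughly 7.0 units apart; after: 6.2. That's 0.8 units closer together.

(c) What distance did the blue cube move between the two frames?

2.6

The blue cube was near (7.7, 4.1) before and (7.5, 1.5) after, so it travelled √(0.2² + 2.6²) ≈ 2.6 units.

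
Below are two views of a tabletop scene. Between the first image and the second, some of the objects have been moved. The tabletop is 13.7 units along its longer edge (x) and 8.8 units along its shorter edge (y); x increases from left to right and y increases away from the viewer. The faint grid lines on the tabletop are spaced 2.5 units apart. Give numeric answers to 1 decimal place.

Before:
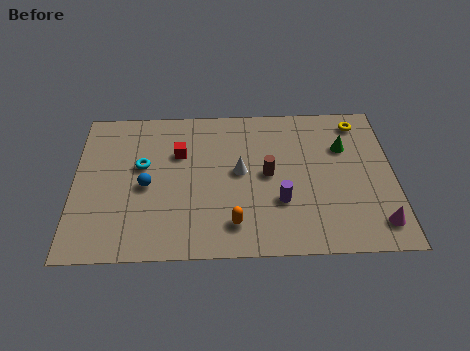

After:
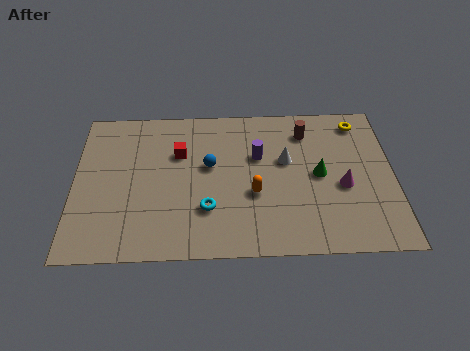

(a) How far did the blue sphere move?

2.9

The blue sphere was near (3.1, 4.0) before and (5.8, 5.1) after, so it travelled √(2.7² + 1.1²) ≈ 2.9 units.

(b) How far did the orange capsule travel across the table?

1.9

The orange capsule moved from about (6.8, 1.7) to (7.7, 3.4), a distance of √(0.9² + 1.7²) ≈ 1.9.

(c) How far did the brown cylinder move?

3.0

The brown cylinder was near (8.3, 4.5) before and (10.0, 7.0) after, so it travelled √(1.7² + 2.5²) ≈ 3.0 units.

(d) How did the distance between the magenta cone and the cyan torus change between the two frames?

-4.8

The distance was about 10.7 in the first image and 5.9 in the second, so they moved 4.8 units closer together.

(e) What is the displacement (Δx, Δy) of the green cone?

(-1.1, -1.6)

The green cone was at about (11.6, 6.0) and moved to about (10.5, 4.4).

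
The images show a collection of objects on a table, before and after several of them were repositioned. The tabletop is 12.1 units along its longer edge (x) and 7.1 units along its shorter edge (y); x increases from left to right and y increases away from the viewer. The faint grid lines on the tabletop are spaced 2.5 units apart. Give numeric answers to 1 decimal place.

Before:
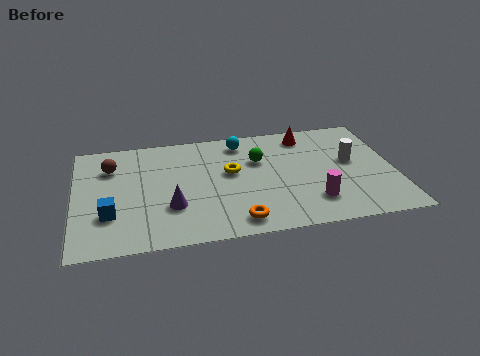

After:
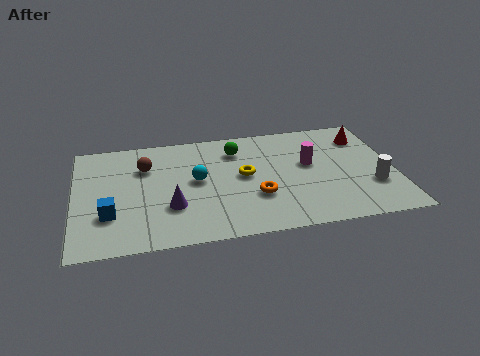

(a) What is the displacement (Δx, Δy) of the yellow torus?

(0.5, -0.3)

The yellow torus started near (5.9, 4.1) and ended near (6.4, 3.8).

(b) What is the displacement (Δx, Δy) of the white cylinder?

(0.7, -1.7)

The white cylinder was at about (10.5, 4.0) and moved to about (11.2, 2.3).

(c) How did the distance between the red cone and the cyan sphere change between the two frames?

+4.2

They were about 2.5 units apart before and 6.7 after — 4.2 units further apart.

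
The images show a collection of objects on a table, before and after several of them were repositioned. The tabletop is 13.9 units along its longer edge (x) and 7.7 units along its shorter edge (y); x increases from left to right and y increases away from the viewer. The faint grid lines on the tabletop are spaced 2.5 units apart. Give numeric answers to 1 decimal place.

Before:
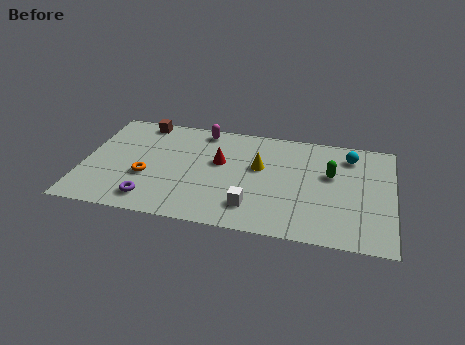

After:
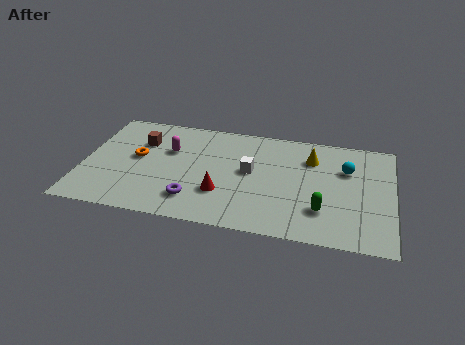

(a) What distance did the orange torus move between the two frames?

1.4

From (2.9, 2.9) to (2.4, 4.2), the orange torus covered √(0.5² + 1.3²) ≈ 1.4 units.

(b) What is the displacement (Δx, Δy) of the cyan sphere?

(-0.1, -1.0)

The cyan sphere started near (11.9, 6.2) and ended near (11.8, 5.2).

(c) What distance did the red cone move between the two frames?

2.2

The red cone moved from about (6.1, 4.6) to (6.3, 2.4), a distance of √(0.2² + 2.2²) ≈ 2.2.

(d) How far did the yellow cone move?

2.5

The yellow cone was near (7.9, 4.6) before and (10.2, 5.7) after, so it travelled √(2.3² + 1.1²) ≈ 2.5 units.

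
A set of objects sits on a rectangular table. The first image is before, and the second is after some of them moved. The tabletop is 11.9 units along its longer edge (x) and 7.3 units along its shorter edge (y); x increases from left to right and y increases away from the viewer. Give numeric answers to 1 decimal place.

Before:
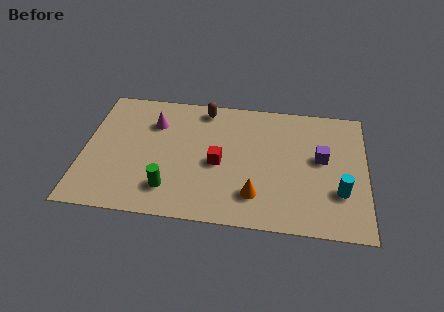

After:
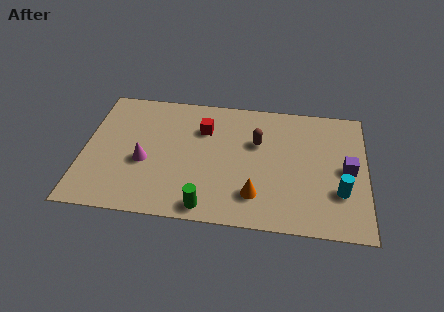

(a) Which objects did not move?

the orange cone and the cyan cylinder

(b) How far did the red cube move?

2.0

From (5.7, 3.3) to (5.0, 5.2), the red cube covered √(0.7² + 1.9²) ≈ 2.0 units.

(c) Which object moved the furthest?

the brown capsule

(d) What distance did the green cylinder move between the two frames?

1.8

From (3.7, 1.6) to (5.3, 0.8), the green cylinder covered √(1.6² + 0.8²) ≈ 1.8 units.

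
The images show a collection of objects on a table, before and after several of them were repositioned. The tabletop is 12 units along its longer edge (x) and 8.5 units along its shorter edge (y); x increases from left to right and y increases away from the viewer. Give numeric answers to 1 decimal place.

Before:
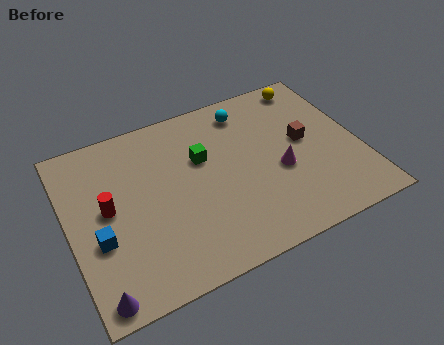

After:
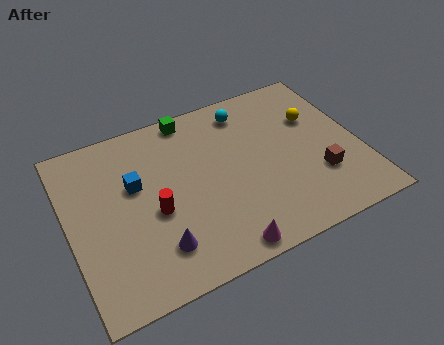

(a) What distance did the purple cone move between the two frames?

2.7

The purple cone moved from about (0.8, 0.8) to (3.3, 1.9), a distance of √(2.5² + 1.1²) ≈ 2.7.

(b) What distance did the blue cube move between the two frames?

2.6

The blue cube moved from about (1.1, 3.2) to (2.8, 5.2), a distance of √(1.7² + 2.0²) ≈ 2.6.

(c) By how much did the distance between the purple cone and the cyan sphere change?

-2.5

The distance was about 9.3 in the first image and 6.8 in the second, so they moved 2.5 units closer together.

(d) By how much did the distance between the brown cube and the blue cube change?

-1.1

The distance was about 8.8 in the first image and 7.7 in the second, so they moved 1.1 units closer together.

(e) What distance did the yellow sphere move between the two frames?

1.9

The yellow sphere moved from about (10.5, 7.5) to (10.4, 5.6), a distance of √(0.1² + 1.9²) ≈ 1.9.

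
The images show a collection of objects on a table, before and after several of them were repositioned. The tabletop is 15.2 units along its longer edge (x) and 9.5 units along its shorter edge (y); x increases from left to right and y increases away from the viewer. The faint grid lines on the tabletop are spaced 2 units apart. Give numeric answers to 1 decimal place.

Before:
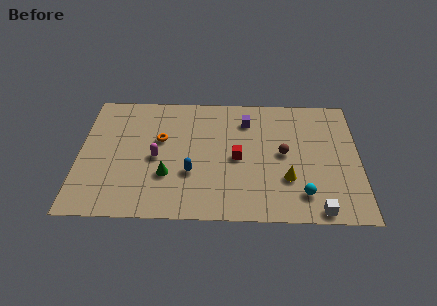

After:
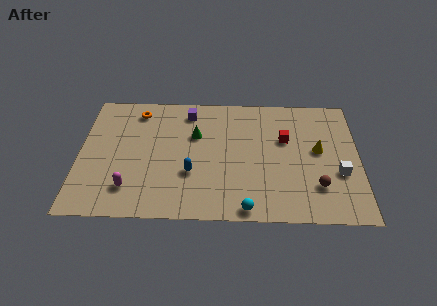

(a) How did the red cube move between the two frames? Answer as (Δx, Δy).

(2.6, 1.5)

The red cube was at about (8.6, 4.5) and moved to about (11.2, 6.0).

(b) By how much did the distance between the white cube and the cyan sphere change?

+4.3

Before: roughly 1.4 units apart; after: 5.7. That's 4.3 units further apart.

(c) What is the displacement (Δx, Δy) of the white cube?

(1.2, 2.7)

The white cube was at about (12.9, 0.8) and moved to about (14.1, 3.5).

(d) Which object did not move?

the blue capsule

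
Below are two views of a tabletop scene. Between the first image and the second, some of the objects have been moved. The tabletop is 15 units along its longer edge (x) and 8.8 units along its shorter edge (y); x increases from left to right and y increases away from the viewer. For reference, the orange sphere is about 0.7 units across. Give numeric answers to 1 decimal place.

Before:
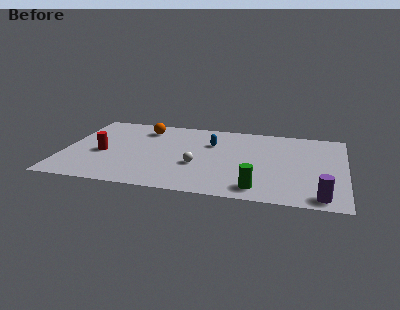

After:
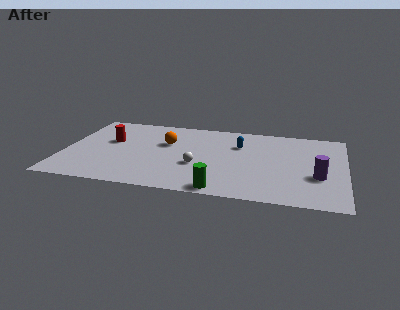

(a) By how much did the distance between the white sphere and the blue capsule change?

+0.7

The distance was about 2.8 in the first image and 3.5 in the second, so they moved 0.7 units further apart.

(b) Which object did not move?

the white sphere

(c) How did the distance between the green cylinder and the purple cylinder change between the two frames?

+2.2

Before: roughly 3.3 units apart; after: 5.5. That's 2.2 units further apart.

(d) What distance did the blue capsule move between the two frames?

1.5

The blue capsule was near (7.8, 6.0) before and (9.3, 6.1) after, so it travelled √(1.5² + 0.1²) ≈ 1.5 units.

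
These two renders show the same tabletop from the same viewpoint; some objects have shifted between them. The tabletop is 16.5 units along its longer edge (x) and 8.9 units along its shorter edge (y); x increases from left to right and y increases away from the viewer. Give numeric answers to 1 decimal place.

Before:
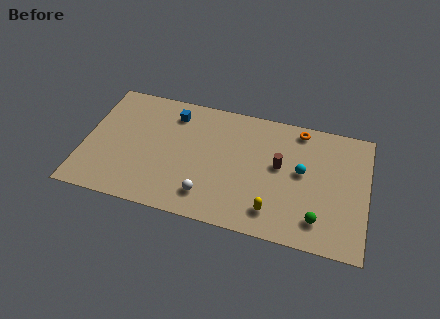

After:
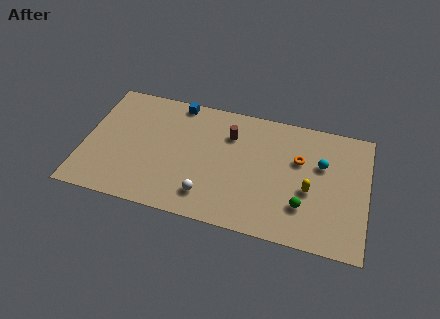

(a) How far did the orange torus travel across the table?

2.2

The orange torus was near (12.4, 7.9) before and (12.5, 5.7) after, so it travelled √(0.1² + 2.2²) ≈ 2.2 units.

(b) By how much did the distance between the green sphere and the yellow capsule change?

-1.4

The distance was about 2.6 in the first image and 1.2 in the second, so they moved 1.4 units closer together.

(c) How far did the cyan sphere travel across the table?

1.4

The cyan sphere moved from about (12.7, 4.9) to (13.8, 5.7), a distance of √(1.1² + 0.8²) ≈ 1.4.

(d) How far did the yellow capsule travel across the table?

2.8

The yellow capsule moved from about (11.2, 1.7) to (13.2, 3.7), a distance of √(2.0² + 2.0²) ≈ 2.8.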